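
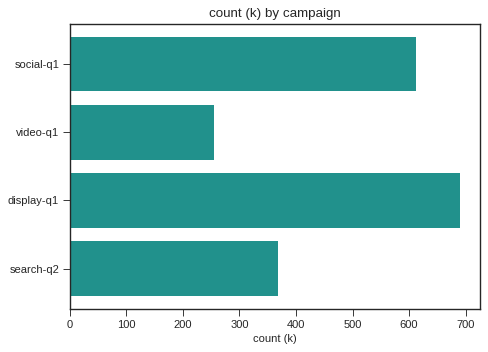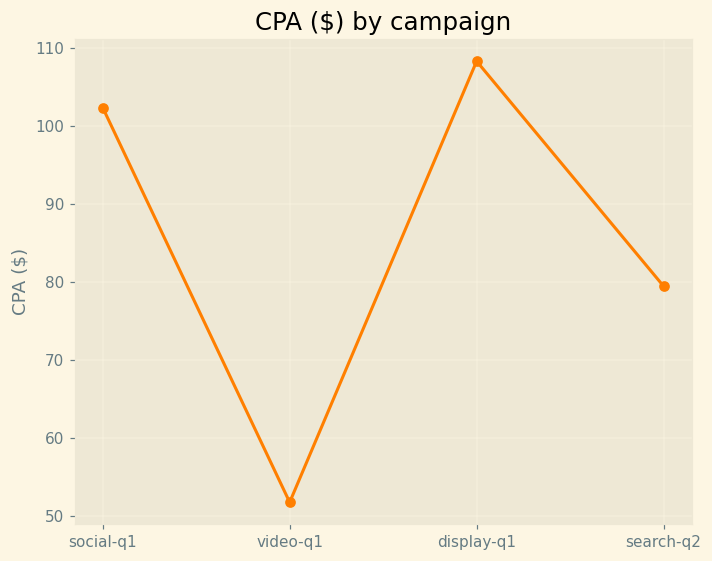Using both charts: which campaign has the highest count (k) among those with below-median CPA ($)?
search-q2

Chart 2 median CPA ($) ≈ 90; below-median campaigns: video-q1, search-q2. Among those, search-q2 has the highest count (k) (≈ 400).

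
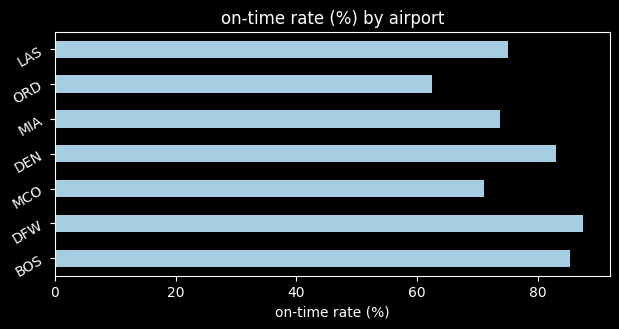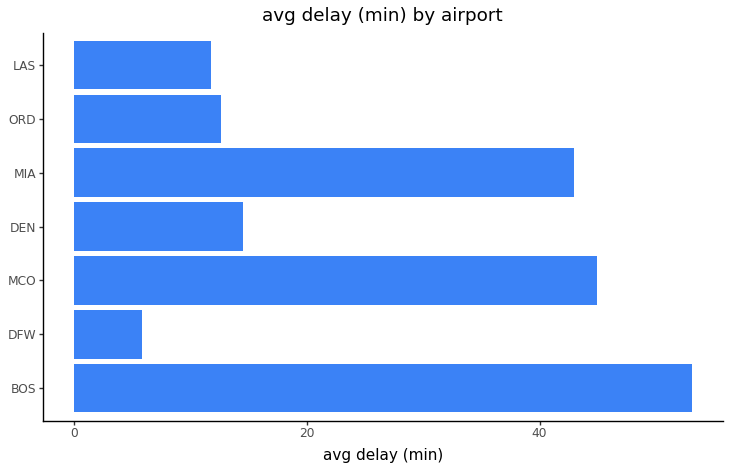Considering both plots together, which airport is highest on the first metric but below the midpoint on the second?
DFW

Chart 2 median avg delay (min) ≈ 15; below-median airports: DFW, ORD, LAS. Among those, DFW has the highest on-time rate (%) (≈ 90).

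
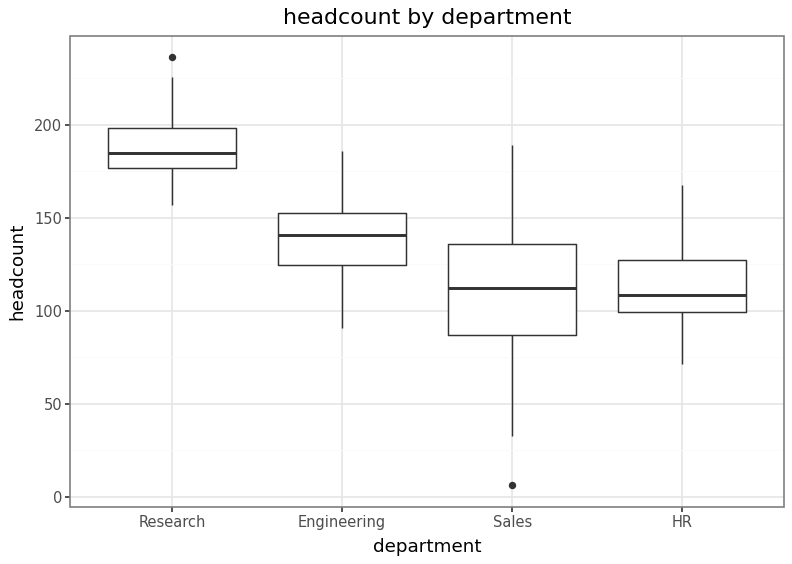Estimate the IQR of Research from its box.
≈ 20

Q3 ≈ 200, Q1 ≈ 180; IQR ≈ 20.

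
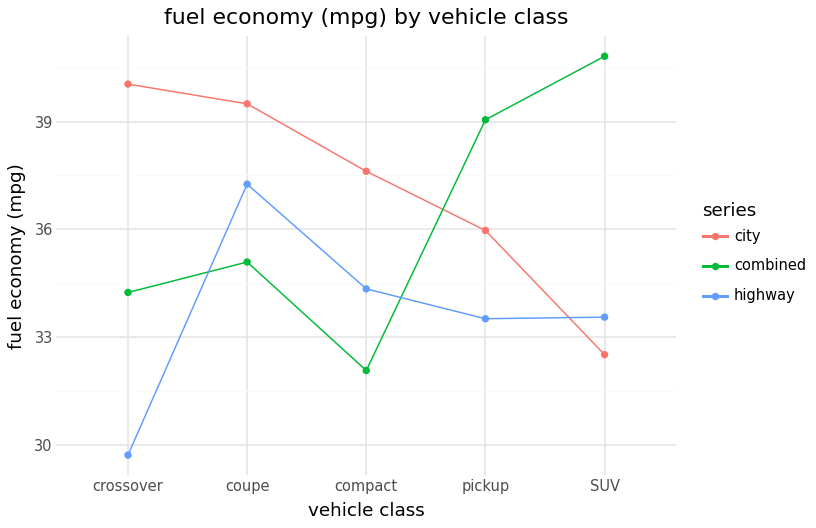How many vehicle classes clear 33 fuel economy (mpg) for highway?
Above 33: coupe, compact, pickup, SUV.

4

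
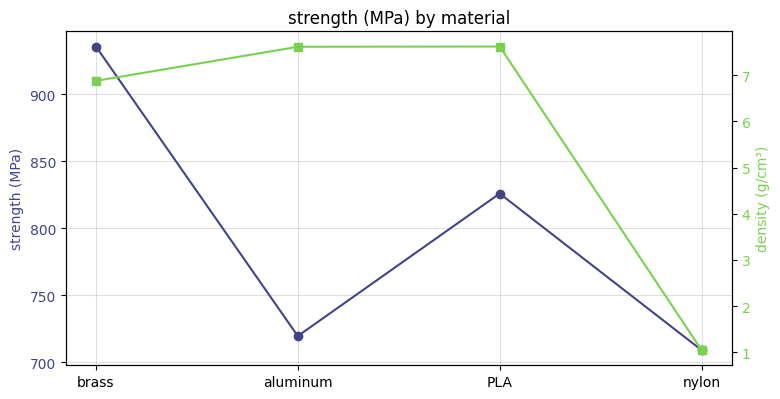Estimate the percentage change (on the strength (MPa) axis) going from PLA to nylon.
PLA ≈ 820, nylon ≈ 700; (700 − 820) / 820 ≈ -14.6%.

≈ -14.6%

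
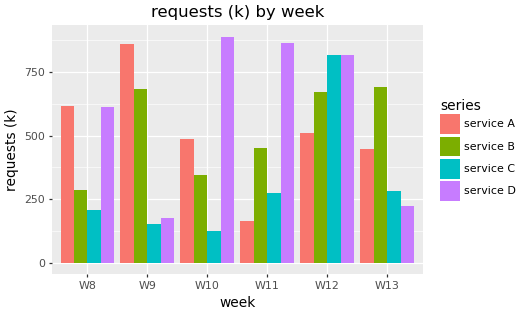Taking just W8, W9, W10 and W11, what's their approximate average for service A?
(600 + 900 + 500 + 200) / 4 ≈ 550.

≈ 550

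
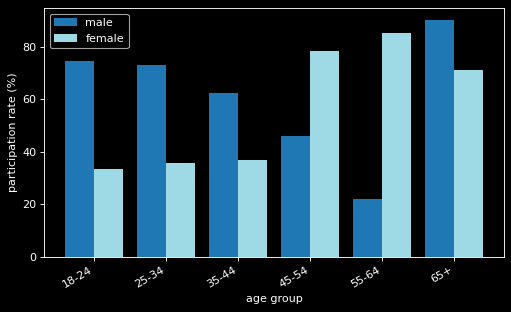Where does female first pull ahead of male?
45-54

35-44: female ≈ 40 vs male ≈ 60 (not yet); 45-54: female ≈ 80 vs male ≈ 50 (first crossover).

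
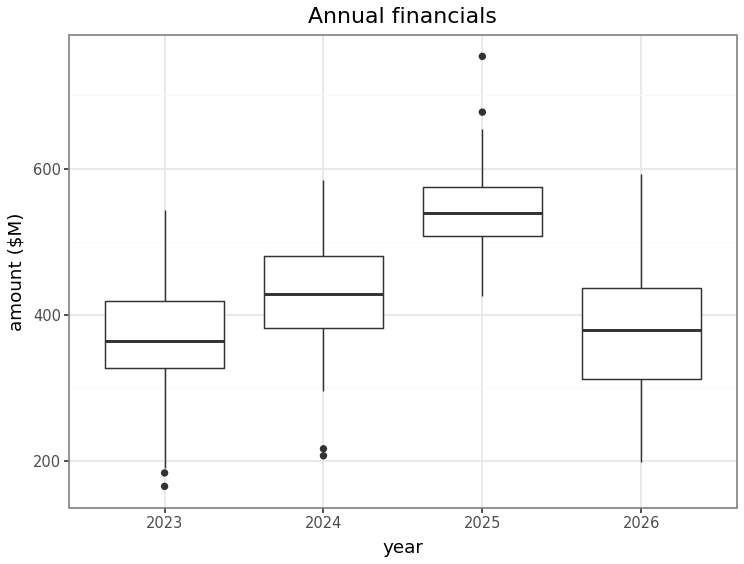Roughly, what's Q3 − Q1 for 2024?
≈ 100

Q3 ≈ 480, Q1 ≈ 380; IQR ≈ 100.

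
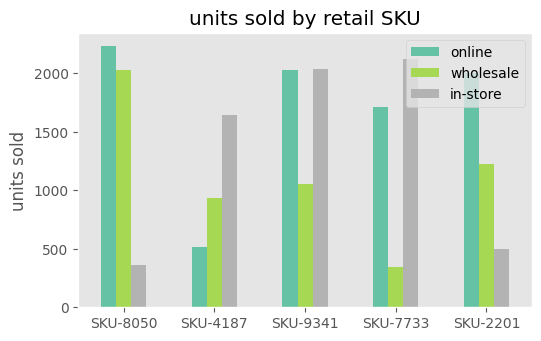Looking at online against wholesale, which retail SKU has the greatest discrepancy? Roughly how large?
SKU-7733: online ≈ 1800, wholesale ≈ 400 → gap ≈ 1400. Next-largest (SKU-9341) is only ≈ 1000.

SKU-7733, ≈ 1400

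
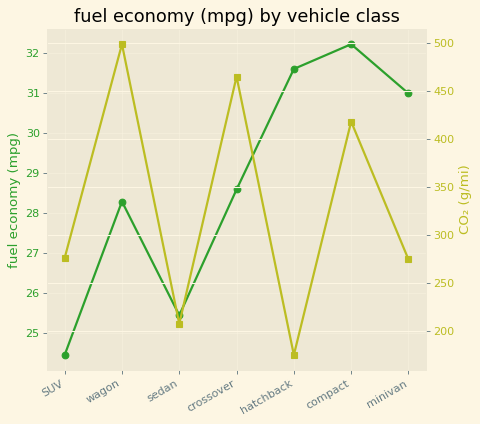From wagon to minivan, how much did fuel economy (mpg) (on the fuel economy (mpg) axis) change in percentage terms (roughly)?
≈ +10.7%

wagon ≈ 28, minivan ≈ 31; (31 − 28) / 28 ≈ +10.7%.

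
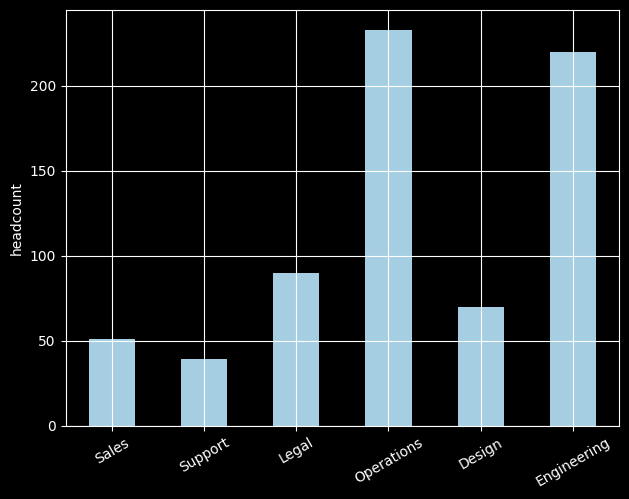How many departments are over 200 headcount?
2

Above 200: Operations, Engineering.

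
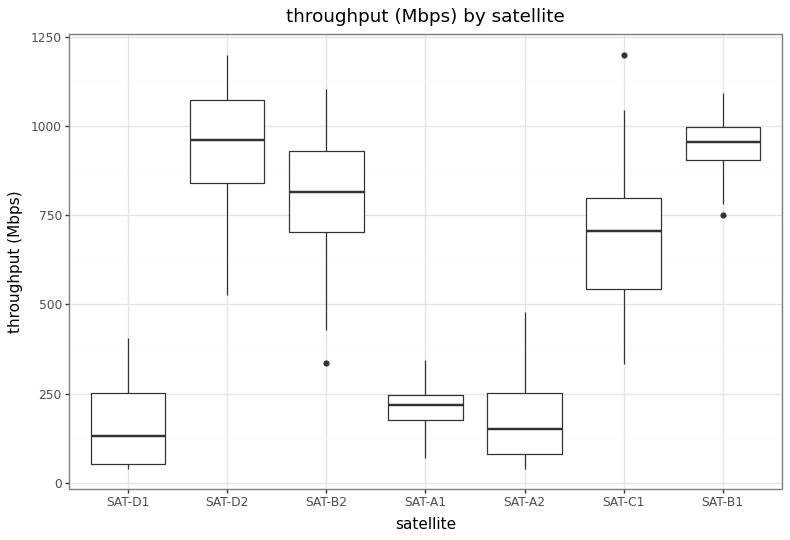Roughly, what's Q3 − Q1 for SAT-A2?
≈ 200

Q3 ≈ 300, Q1 ≈ 100; IQR ≈ 200.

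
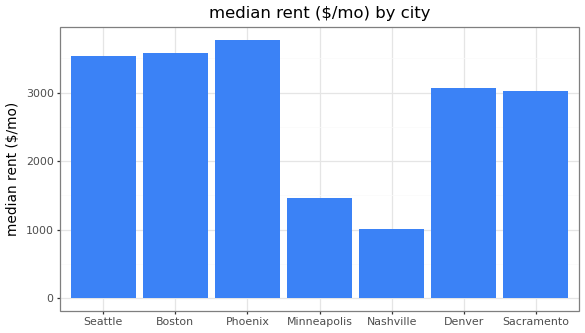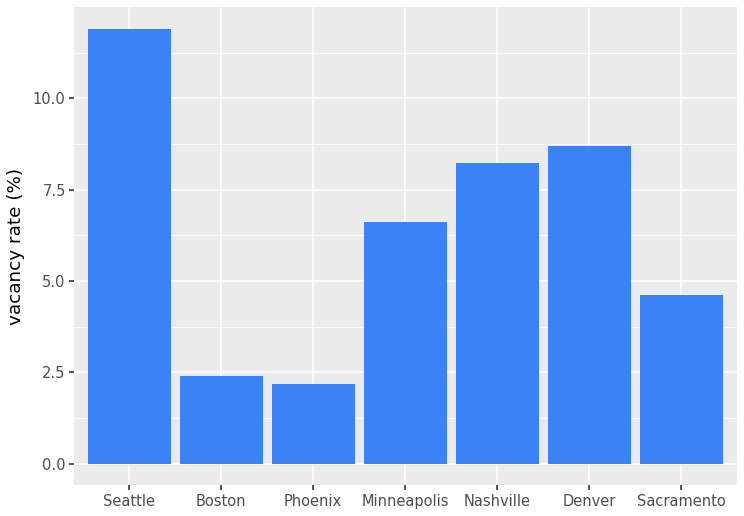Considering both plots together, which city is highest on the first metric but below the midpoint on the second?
Phoenix

Chart 2 median vacancy rate (%) ≈ 6; below-median cities: Boston, Phoenix, Sacramento. Among those, Phoenix has the highest median rent ($/mo) (≈ 4000).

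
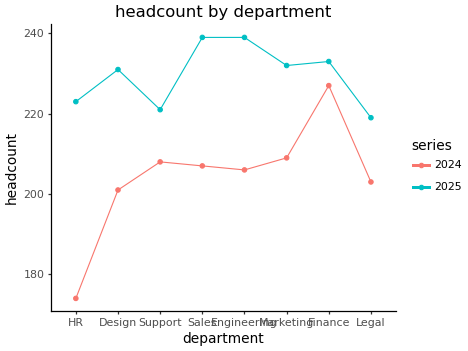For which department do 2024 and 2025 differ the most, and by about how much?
HR: 2024 ≈ 170, 2025 ≈ 220 → gap ≈ 50. Next-largest (Engineering) is only ≈ 30.

HR, ≈ 50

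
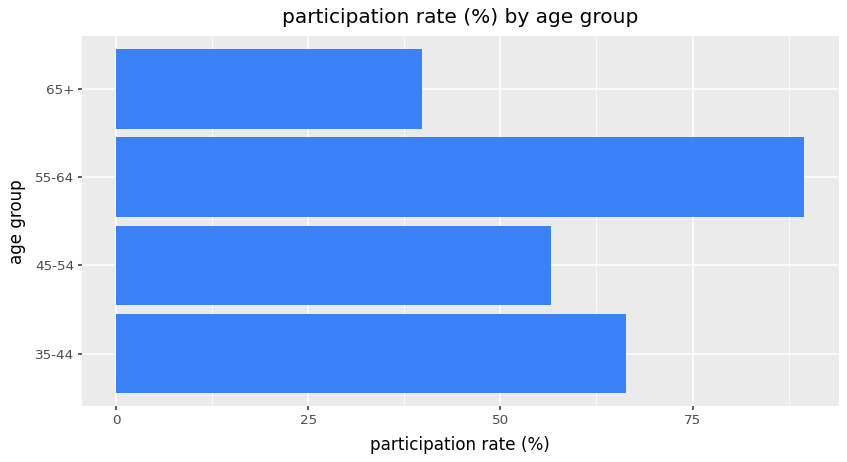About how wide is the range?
≈ 50

Max 55-64 ≈ 90, min 65+ ≈ 40; range ≈ 50.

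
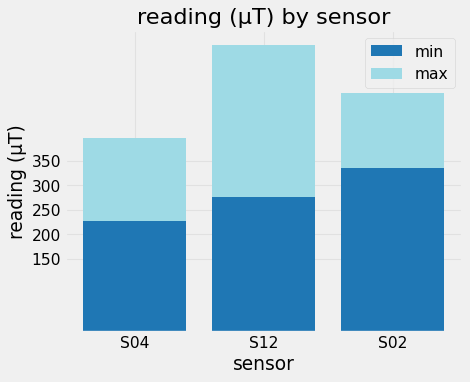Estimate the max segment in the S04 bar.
≈ 150

max top ≈ 400, bottom ≈ 250; segment ≈ 150.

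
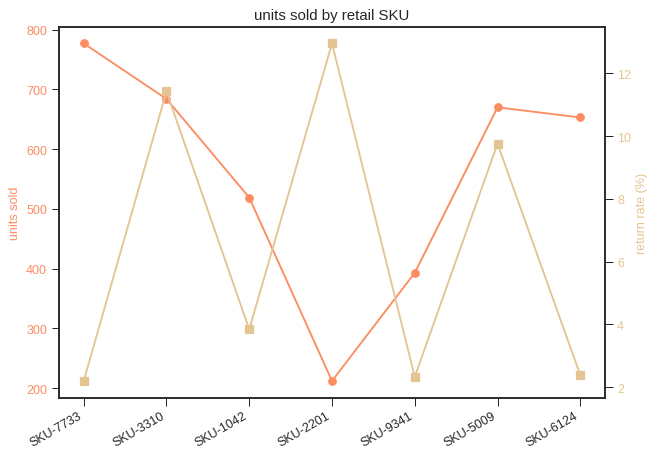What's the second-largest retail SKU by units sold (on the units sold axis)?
Top 3 (on the units sold axis): SKU-7733 ≈ 800, SKU-3310 ≈ 700, SKU-5009 ≈ 650.

SKU-3310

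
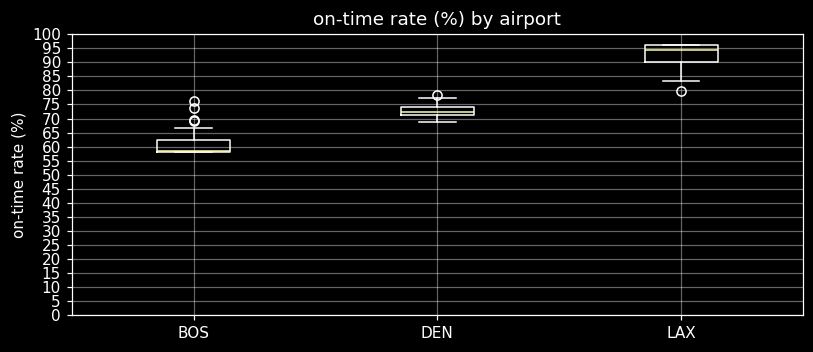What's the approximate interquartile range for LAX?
≈ 5

Q3 ≈ 95, Q1 ≈ 90; IQR ≈ 5.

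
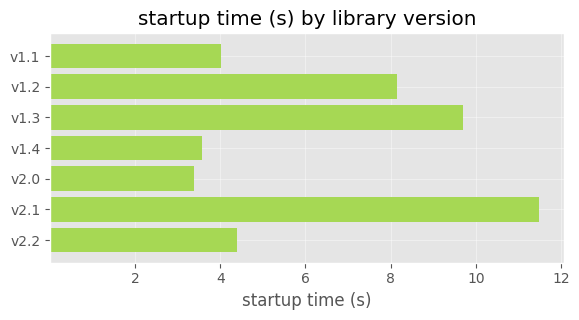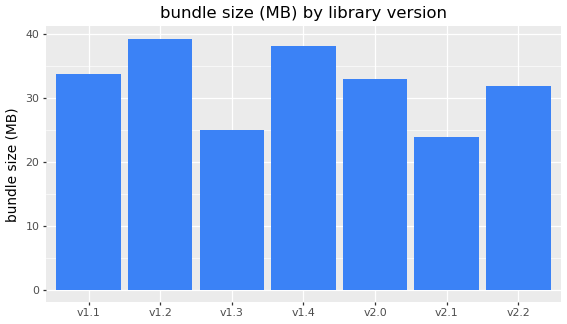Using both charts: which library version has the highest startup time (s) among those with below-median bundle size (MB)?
v2.1

Chart 2 median bundle size (MB) ≈ 35; below-median library versions: v1.3, v2.1, v2.2. Among those, v2.1 has the highest startup time (s) (≈ 12).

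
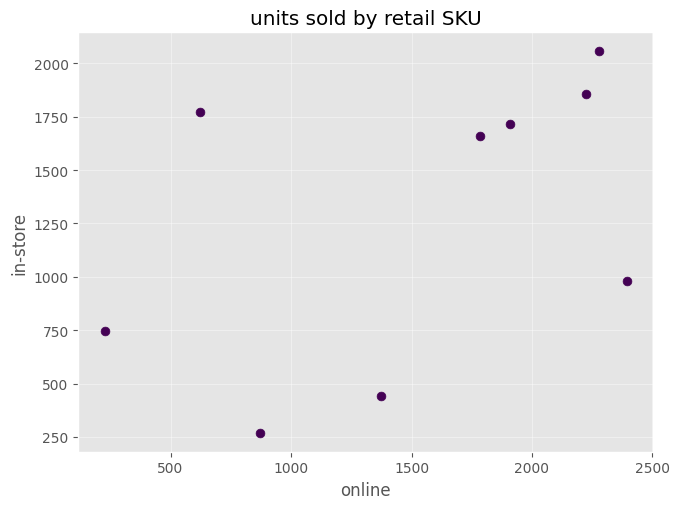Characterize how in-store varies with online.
Points are positively correlated; moderate (|r| ≈ 0.5).

positive, moderate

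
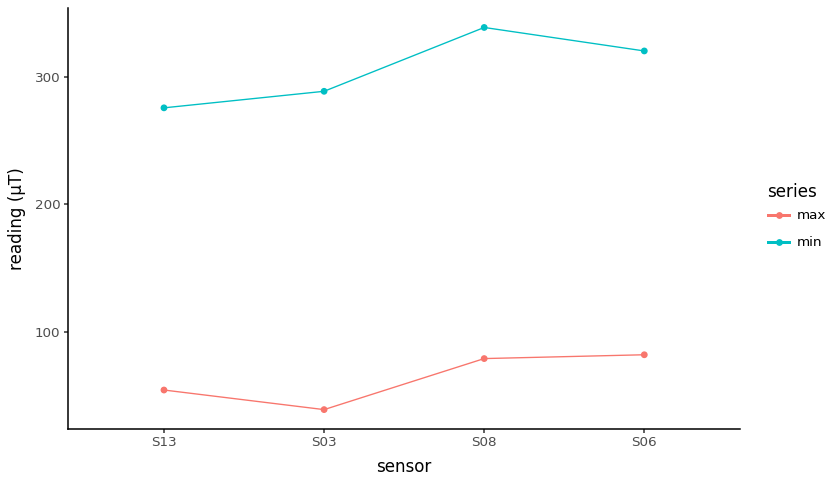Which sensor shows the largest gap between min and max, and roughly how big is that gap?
S08, ≈ 275 µT

S08: min ≈ 350, max ≈ 75 → gap ≈ 275. Next-largest (S03) is only ≈ 250.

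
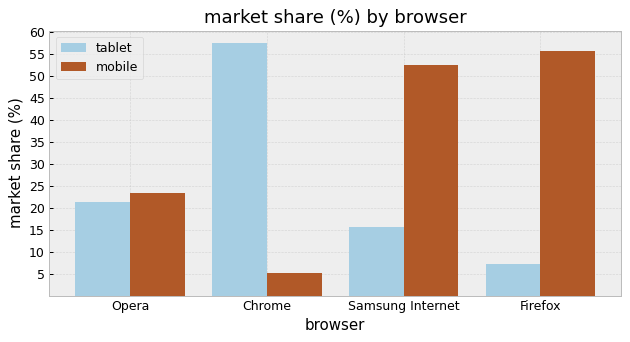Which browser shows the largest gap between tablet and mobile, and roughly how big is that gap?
Chrome, ≈ 55 %

Chrome: tablet ≈ 60, mobile ≈ 5 → gap ≈ 55. Next-largest (Firefox) is only ≈ 50.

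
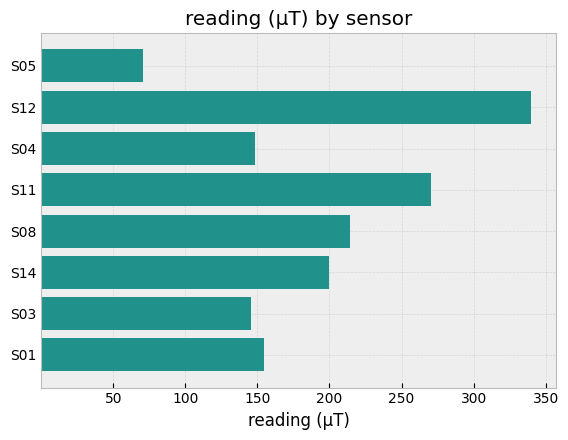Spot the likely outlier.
S12 ≈ 350; the rest sit between ≈ 50 and ≈ 250.

S12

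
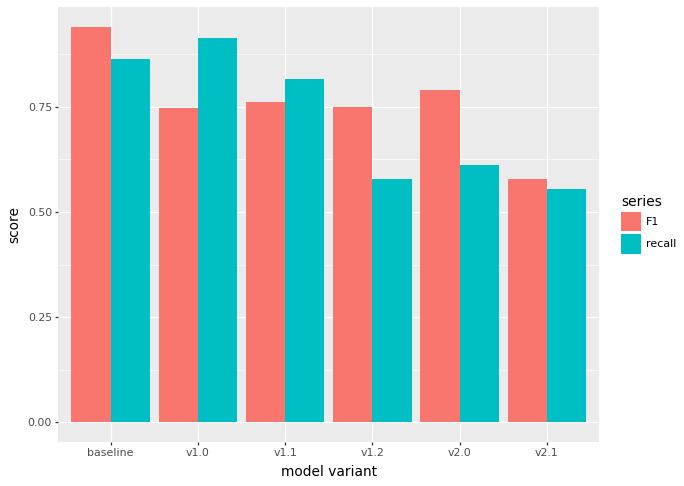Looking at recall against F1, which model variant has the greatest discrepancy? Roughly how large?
v2.0: recall ≈ 0.6, F1 ≈ 0.8 → gap ≈ 0.2. Next-largest (v1.2) is only ≈ 0.1.

v2.0, ≈ 0.2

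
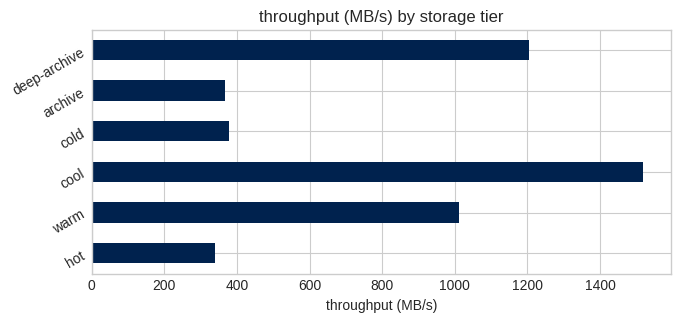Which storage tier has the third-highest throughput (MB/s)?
Top 4: cool ≈ 1600, deep-archive ≈ 1200, warm ≈ 1000, cold ≈ 400.

warm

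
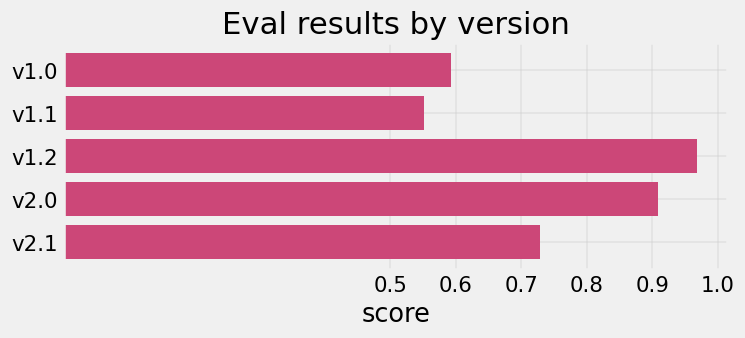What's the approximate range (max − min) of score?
Max v1.2 ≈ 1.0, min v1.1 ≈ 0.6; range ≈ 0.4.

≈ 0.4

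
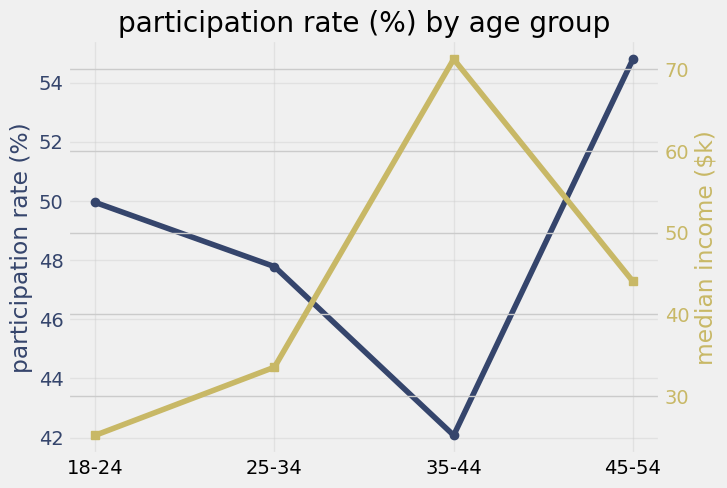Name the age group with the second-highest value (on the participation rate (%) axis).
18-24

Top 3 (on the participation rate (%) axis): 45-54 ≈ 54, 18-24 ≈ 50, 25-34 ≈ 48.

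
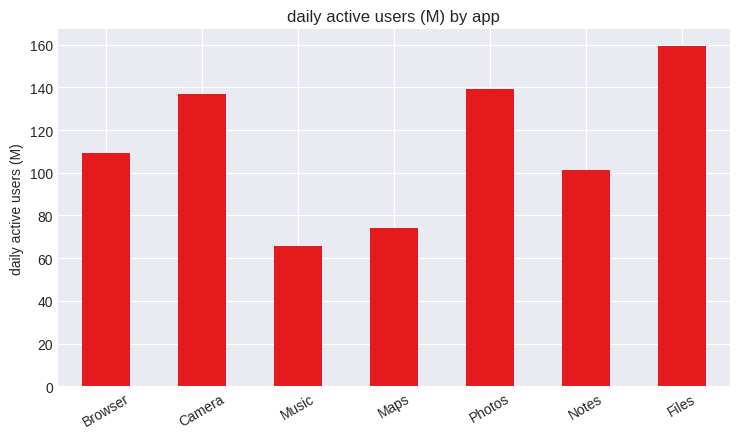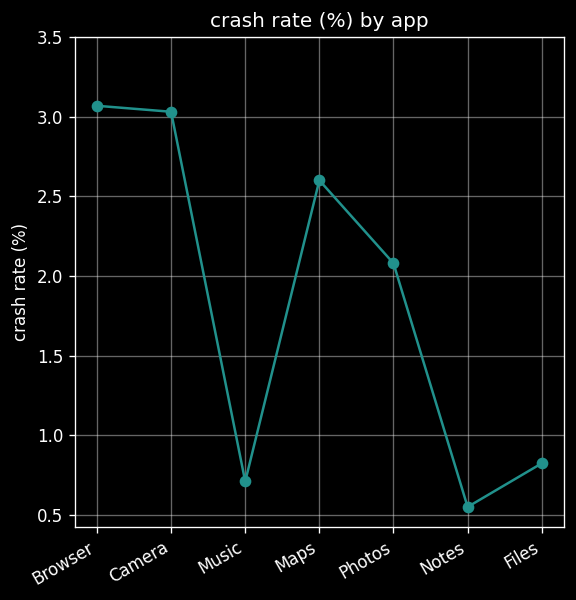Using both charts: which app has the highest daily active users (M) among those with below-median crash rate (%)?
Chart 2 median crash rate (%) ≈ 2; below-median apps: Music, Notes, Files. Among those, Files has the highest daily active users (M) (≈ 160).

Files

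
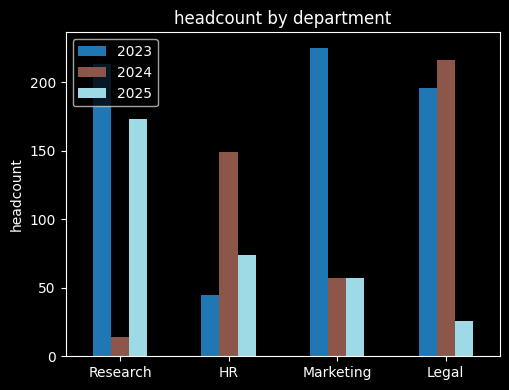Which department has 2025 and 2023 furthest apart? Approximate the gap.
Legal: 2025 ≈ 20, 2023 ≈ 200 → gap ≈ 180. Next-largest (Marketing) is only ≈ 160.

Legal, ≈ 180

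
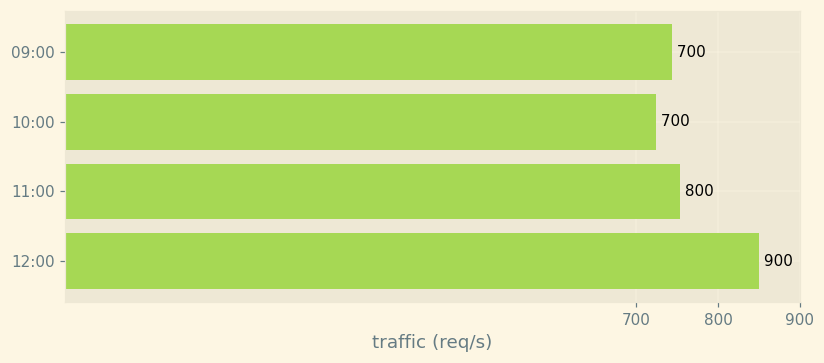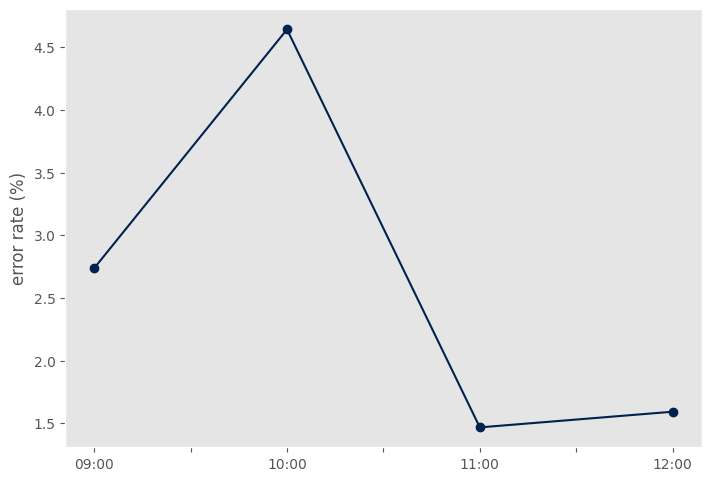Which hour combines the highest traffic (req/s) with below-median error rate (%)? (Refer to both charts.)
12:00

Chart 2 median error rate (%) ≈ 2; below-median hours: 11:00, 12:00. Among those, 12:00 has the highest traffic (req/s) (≈ 900).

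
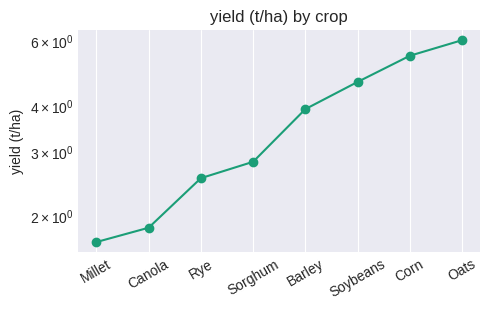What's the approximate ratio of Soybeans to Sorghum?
≈ 1.5×

Soybeans ≈ 4.5, Sorghum ≈ 3.0; 4.5/3.0 ≈ 1.5.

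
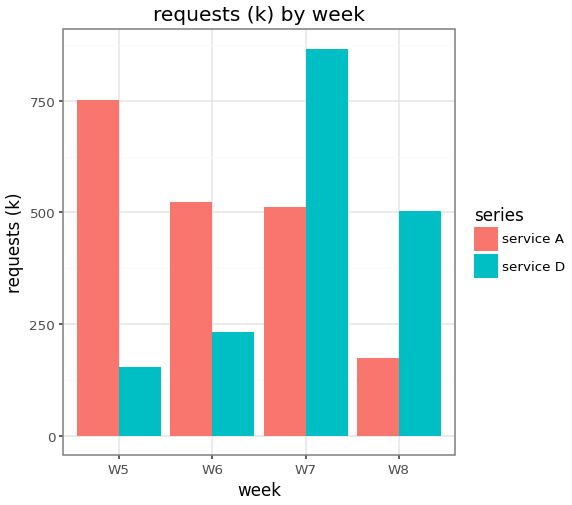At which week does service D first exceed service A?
W7

W6: service D ≈ 200 vs service A ≈ 500 (not yet); W7: service D ≈ 900 vs service A ≈ 500 (first crossover).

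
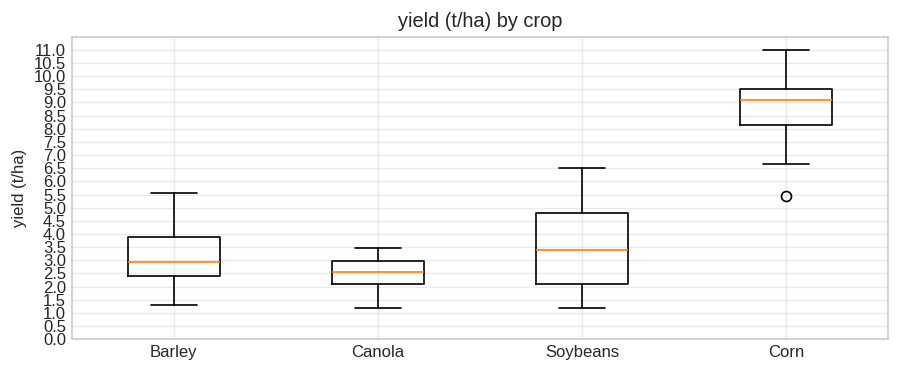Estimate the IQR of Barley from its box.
Q3 ≈ 4.0, Q1 ≈ 2.5; IQR ≈ 1.5.

≈ 1.5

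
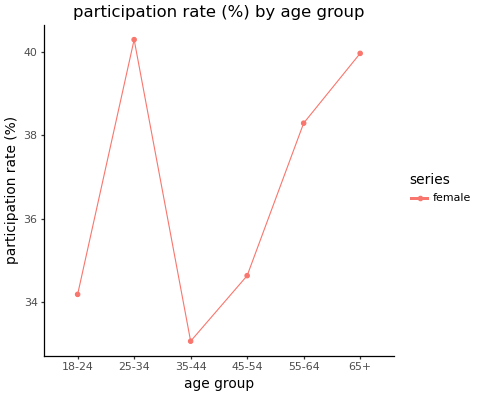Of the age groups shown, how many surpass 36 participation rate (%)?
Above 36: 25-34, 55-64, 65+.

3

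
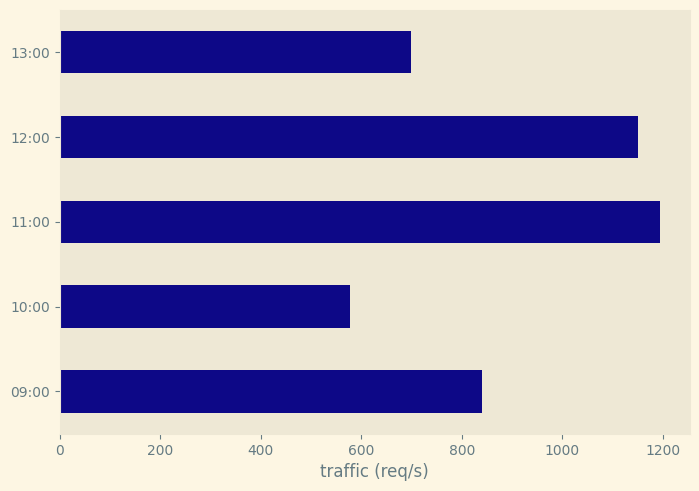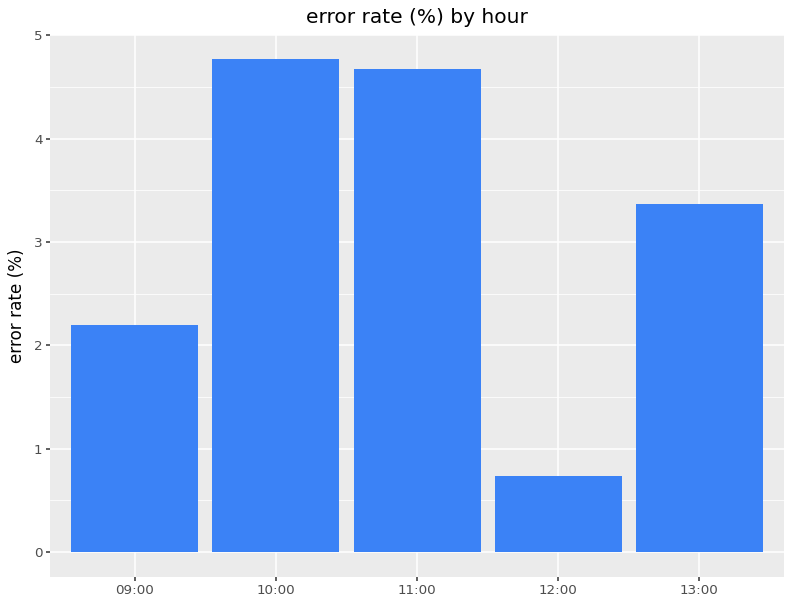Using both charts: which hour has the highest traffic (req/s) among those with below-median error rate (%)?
Chart 2 median error rate (%) ≈ 3.5; below-median hours: 09:00, 12:00. Among those, 12:00 has the highest traffic (req/s) (≈ 1200).

12:00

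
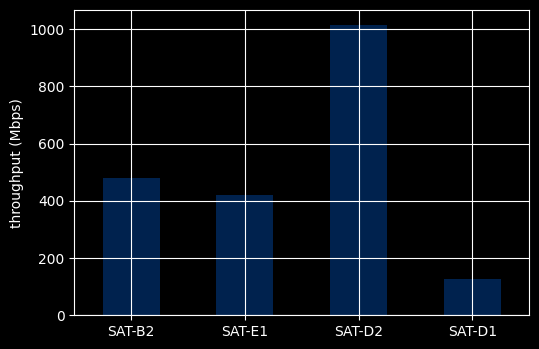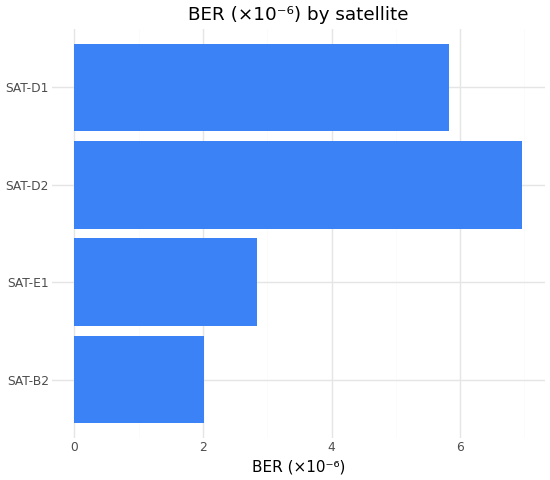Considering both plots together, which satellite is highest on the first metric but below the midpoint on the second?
SAT-B2

Chart 2 median BER (×10⁻⁶) ≈ 4; below-median satellites: SAT-B2, SAT-E1. Among those, SAT-B2 has the highest throughput (Mbps) (≈ 500).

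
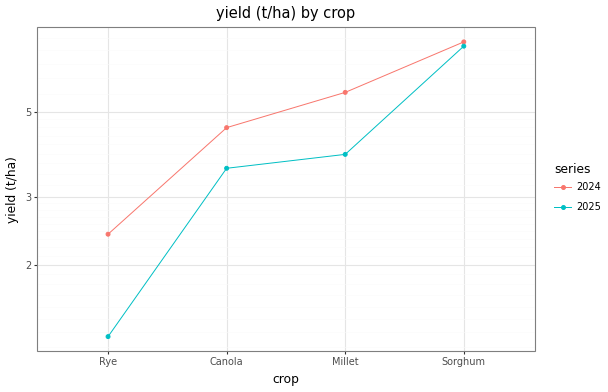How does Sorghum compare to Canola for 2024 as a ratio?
Sorghum ≈ 8, Canola ≈ 5; 8/5 ≈ 1.6.

≈ 1.6×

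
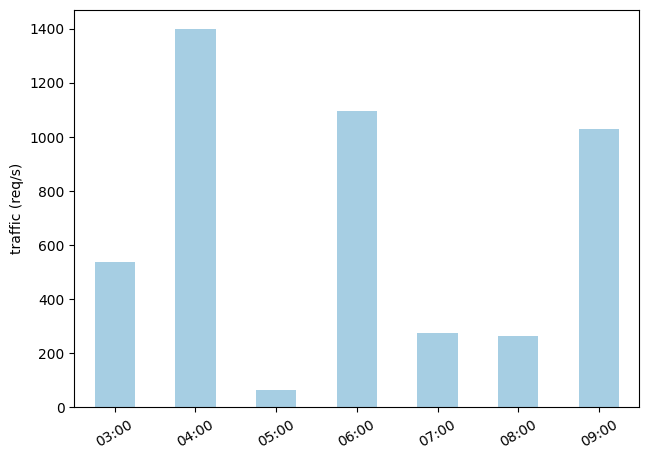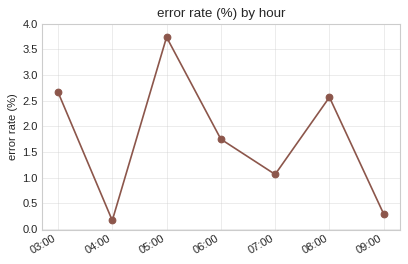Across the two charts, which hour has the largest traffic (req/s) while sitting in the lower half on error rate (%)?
Chart 2 median error rate (%) ≈ 2; below-median hours: 04:00, 07:00, 09:00. Among those, 04:00 has the highest traffic (req/s) (≈ 1400).

04:00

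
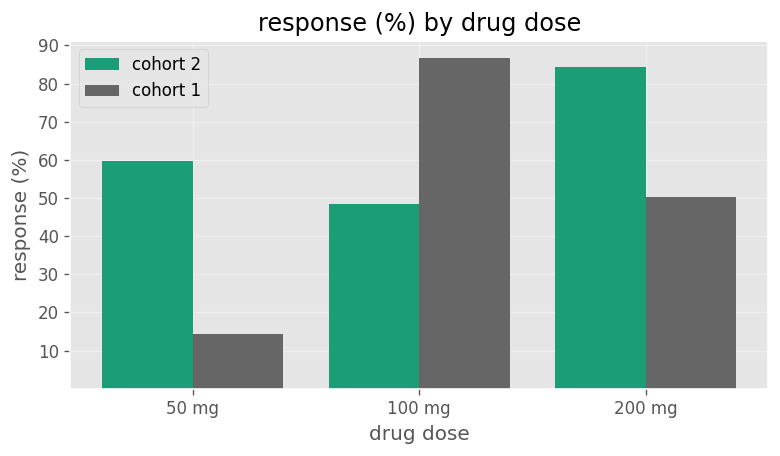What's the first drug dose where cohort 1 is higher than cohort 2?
100 mg

50 mg: cohort 1 ≈ 10 vs cohort 2 ≈ 60 (not yet); 100 mg: cohort 1 ≈ 90 vs cohort 2 ≈ 50 (first crossover).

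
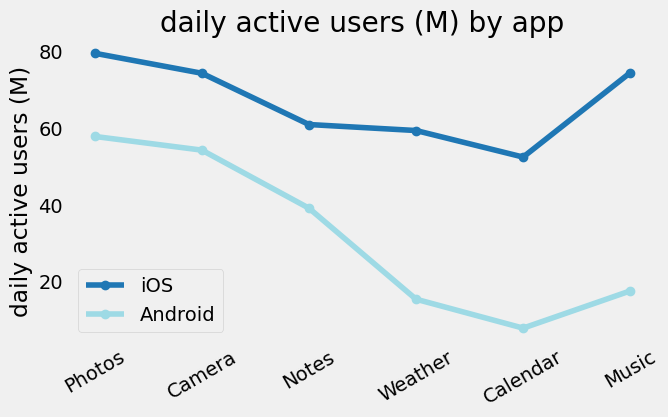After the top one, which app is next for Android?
Camera

Top 3 for Android: Photos ≈ 60, Camera ≈ 50, Notes ≈ 40.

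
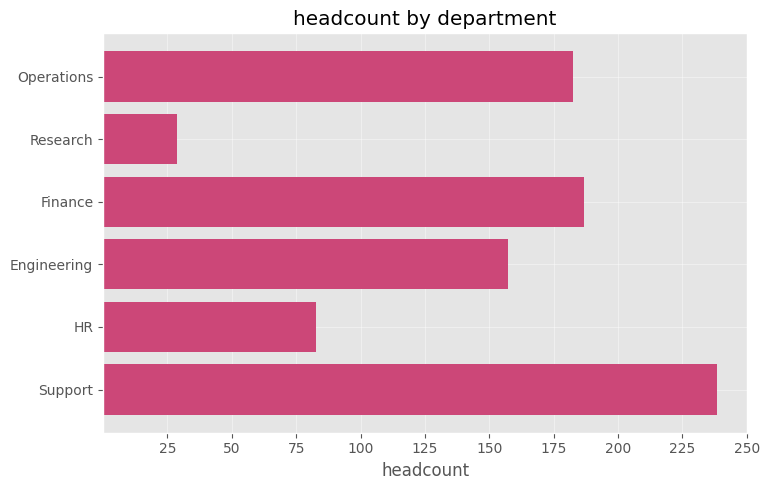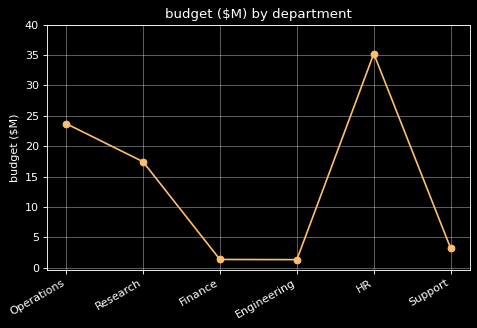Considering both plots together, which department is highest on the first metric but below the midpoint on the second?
Support

Chart 2 median budget ($M) ≈ 10; below-median departments: Finance, Engineering, Support. Among those, Support has the highest headcount (≈ 250).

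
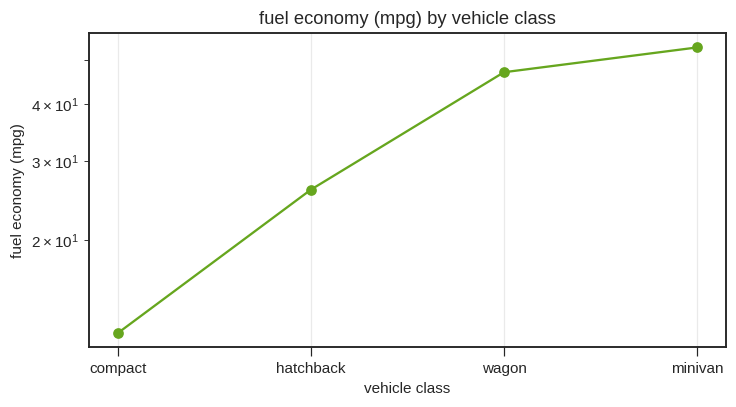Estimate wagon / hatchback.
wagon ≈ 45, hatchback ≈ 25; 45/25 ≈ 1.8.

≈ 1.8×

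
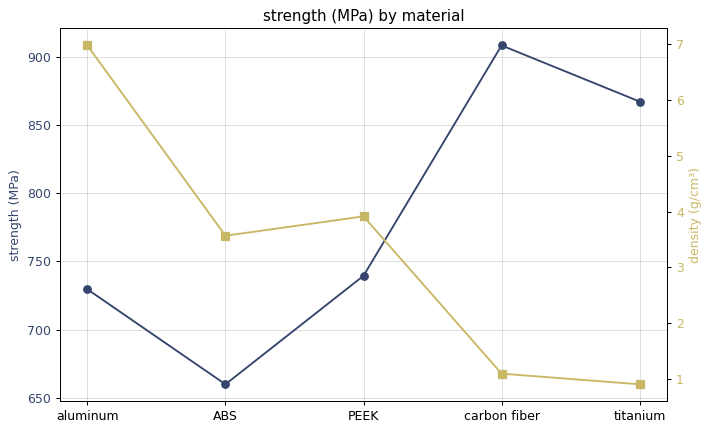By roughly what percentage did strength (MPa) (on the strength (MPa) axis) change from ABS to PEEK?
≈ +15.4%

ABS ≈ 650, PEEK ≈ 750; (750 − 650) / 650 ≈ +15.4%.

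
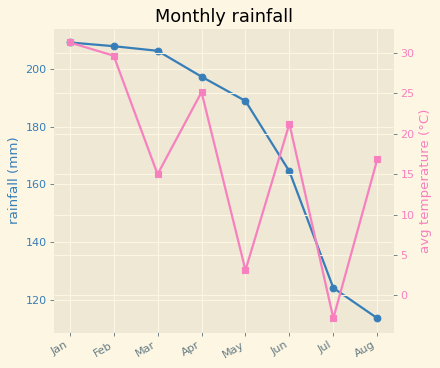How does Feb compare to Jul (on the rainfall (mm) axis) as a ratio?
≈ 1.75×

Feb ≈ 210, Jul ≈ 120; 210/120 ≈ 1.75.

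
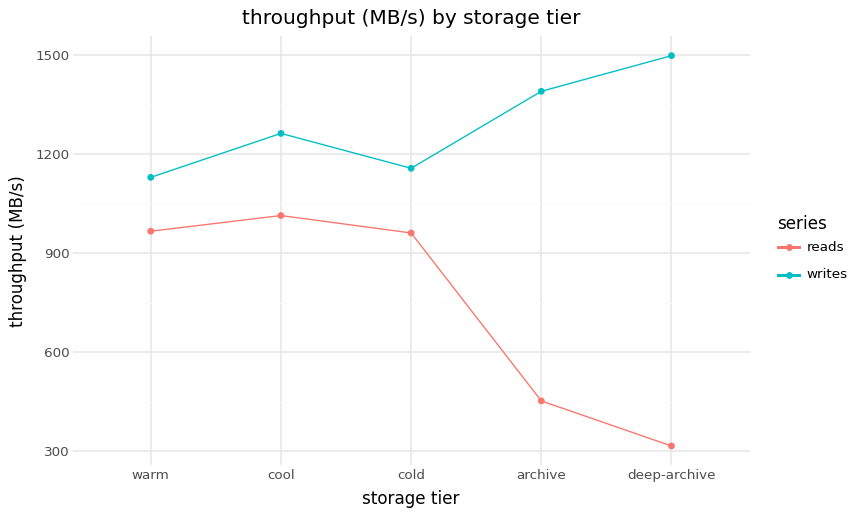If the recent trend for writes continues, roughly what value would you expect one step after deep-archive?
≈ 1650

Last three: 1200, 1400, 1500 → slope ≈ 150/step → next ≈ 1650.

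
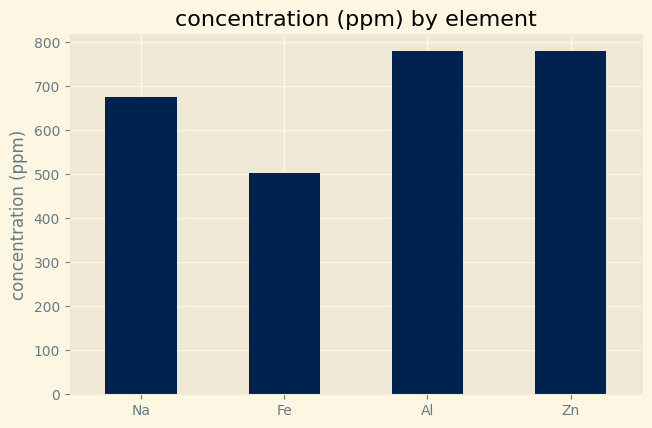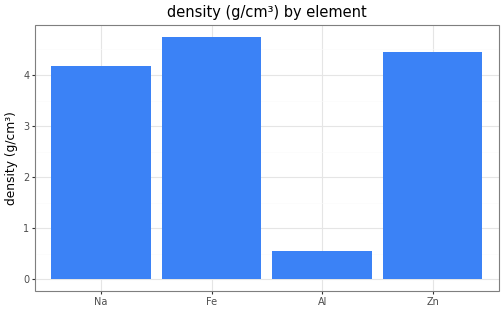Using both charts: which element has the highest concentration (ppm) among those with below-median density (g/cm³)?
Chart 2 median density (g/cm³) ≈ 4.5; below-median elements: Na, Al. Among those, Al has the highest concentration (ppm) (≈ 800).

Al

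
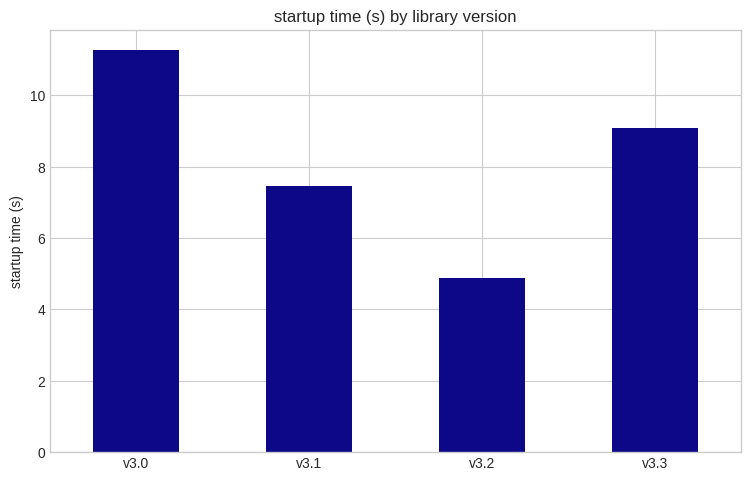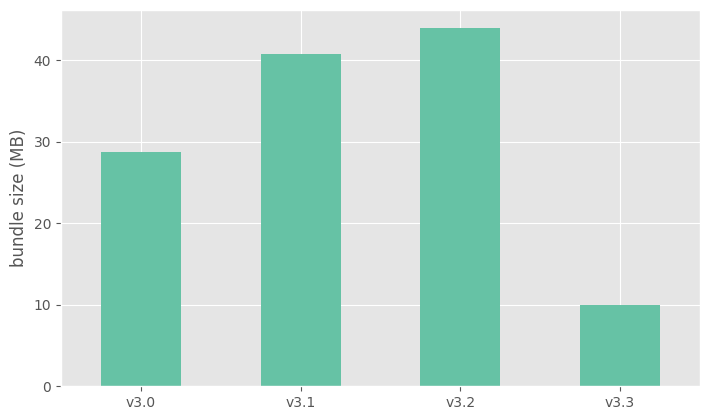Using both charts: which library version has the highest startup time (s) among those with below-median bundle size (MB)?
Chart 2 median bundle size (MB) ≈ 35; below-median library versions: v3.0, v3.3. Among those, v3.0 has the highest startup time (s) (≈ 12).

v3.0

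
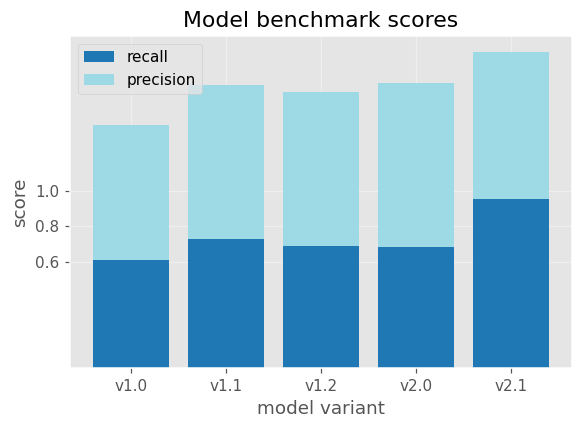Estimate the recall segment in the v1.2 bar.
≈ 0.6

recall top ≈ 0.6, bottom ≈ 0.0; segment ≈ 0.6.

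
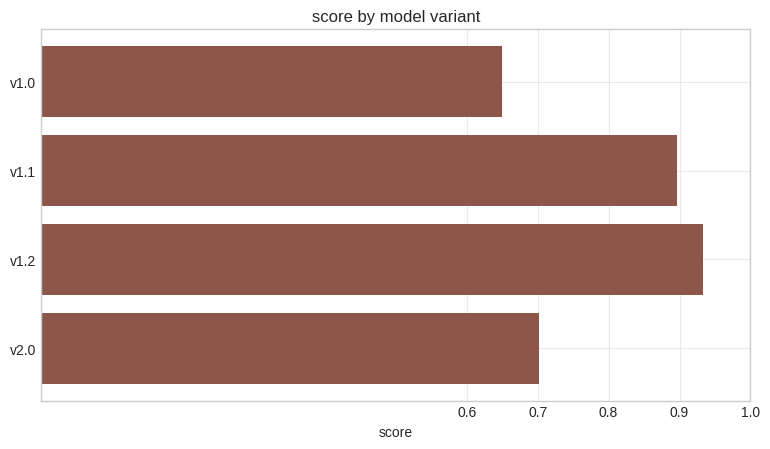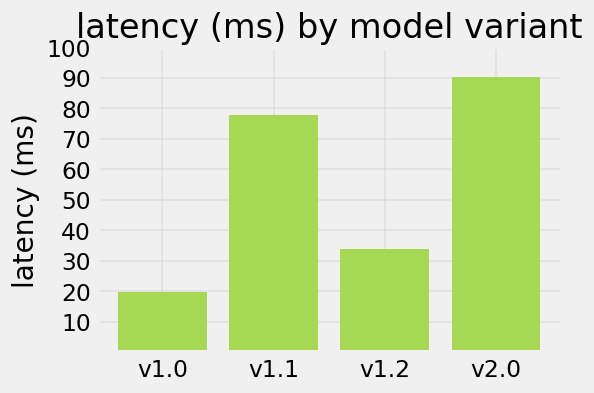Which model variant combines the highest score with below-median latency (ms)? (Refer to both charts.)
v1.2

Chart 2 median latency (ms) ≈ 60; below-median model variants: v1.0, v1.2. Among those, v1.2 has the highest score (≈ 0.9).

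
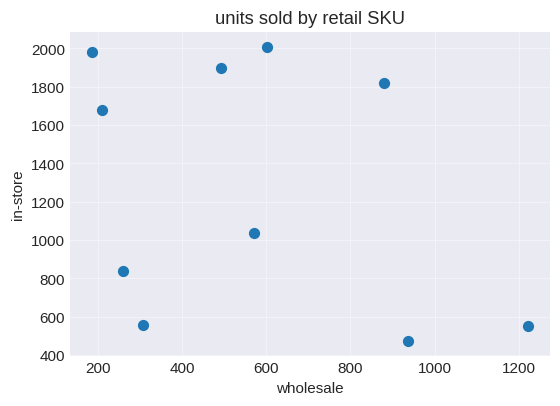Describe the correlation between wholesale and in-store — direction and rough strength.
negative, weak

Points are negatively correlated; weak (|r| ≈ 0.3).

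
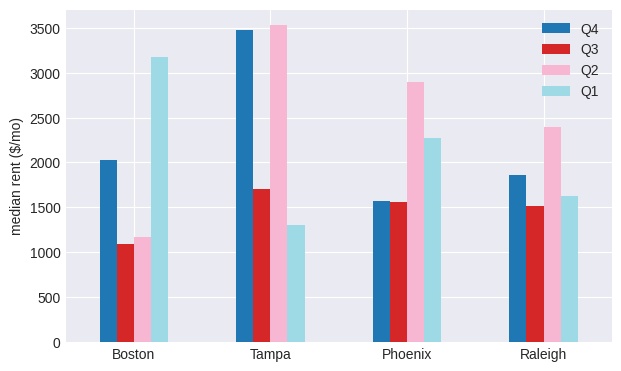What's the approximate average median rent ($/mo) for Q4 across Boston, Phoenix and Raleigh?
(2000 + 1500 + 2000) / 3 ≈ 1833.

≈ 1833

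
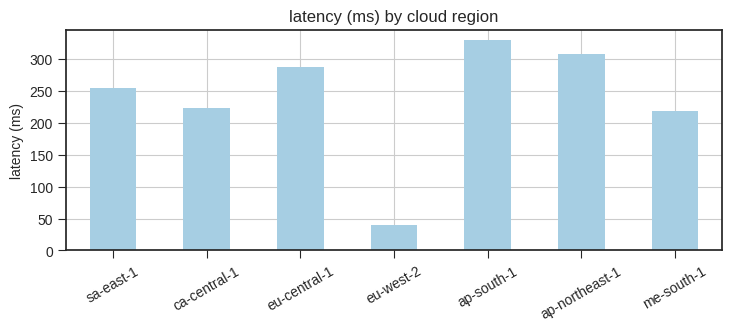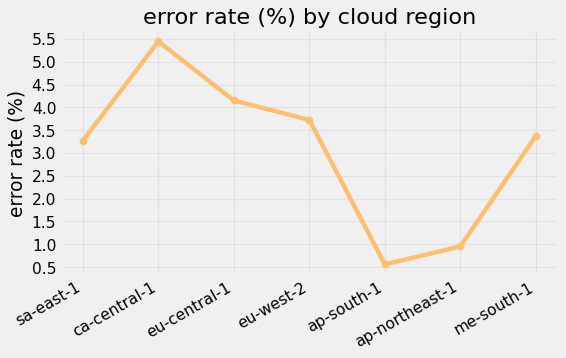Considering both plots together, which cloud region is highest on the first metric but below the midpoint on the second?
Chart 2 median error rate (%) ≈ 3.5; below-median cloud regions: sa-east-1, ap-south-1, ap-northeast-1. Among those, ap-south-1 has the highest latency (ms) (≈ 350).

ap-south-1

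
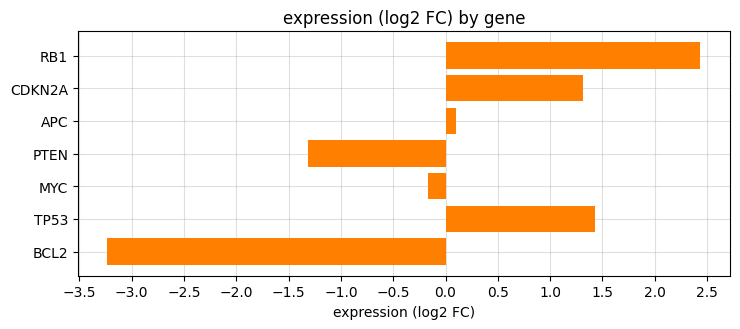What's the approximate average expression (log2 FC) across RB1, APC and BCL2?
≈ -0.17

(2.5 + 0.0 + -3.0) / 3 ≈ -0.17.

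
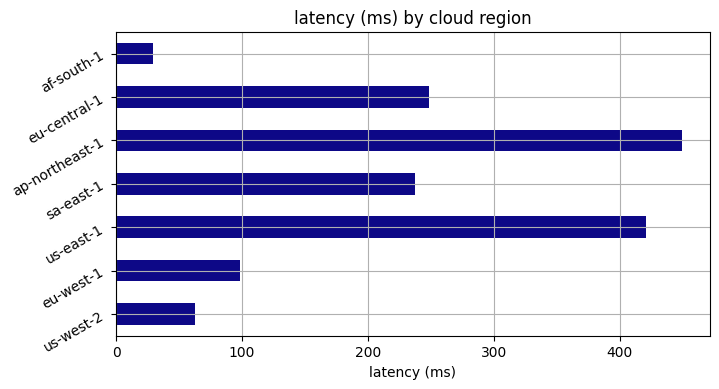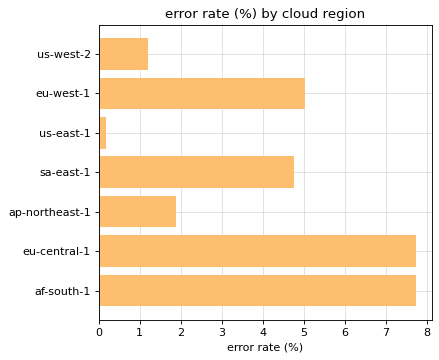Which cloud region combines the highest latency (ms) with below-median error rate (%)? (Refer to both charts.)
ap-northeast-1

Chart 2 median error rate (%) ≈ 5; below-median cloud regions: us-west-2, us-east-1, ap-northeast-1. Among those, ap-northeast-1 has the highest latency (ms) (≈ 450).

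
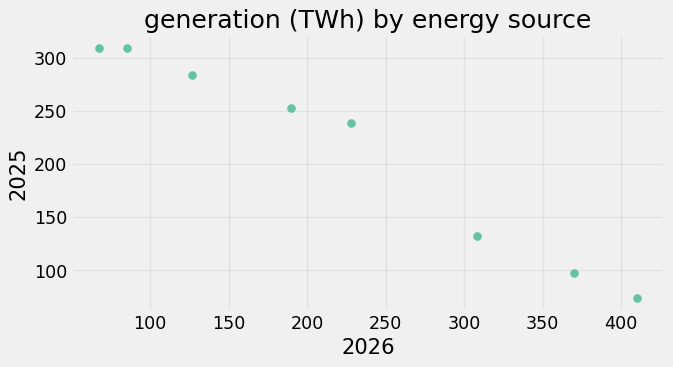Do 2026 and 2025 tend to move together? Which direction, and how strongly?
Points are negatively correlated; strong (|r| ≈ 1.0).

negative, strong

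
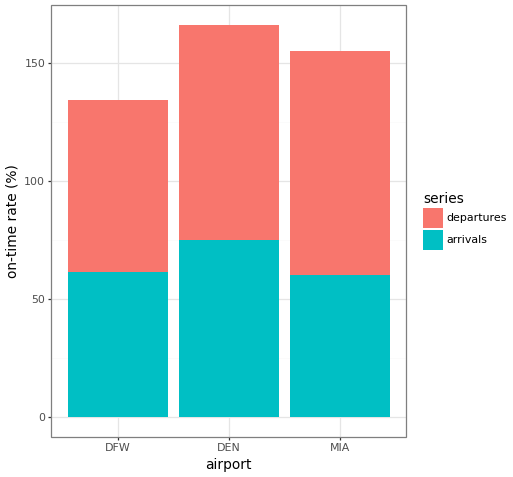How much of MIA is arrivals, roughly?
arrivals top ≈ 60, bottom ≈ 0; segment ≈ 60.

≈ 60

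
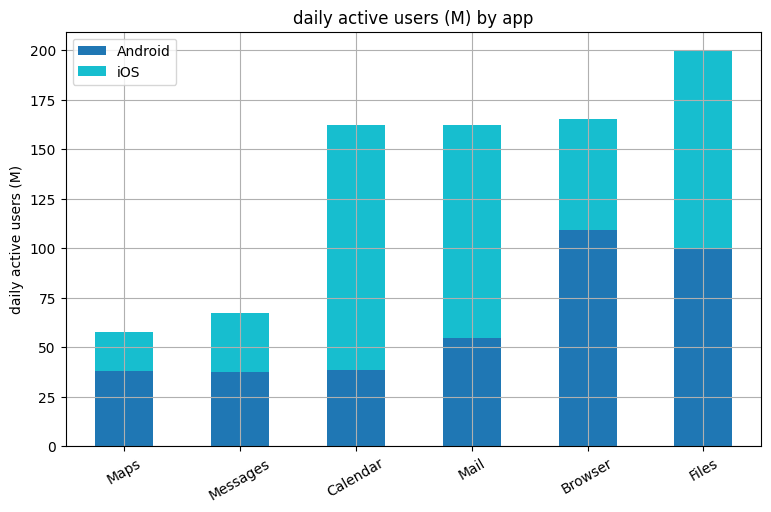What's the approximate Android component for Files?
≈ 100

Android top ≈ 100, bottom ≈ 0; segment ≈ 100.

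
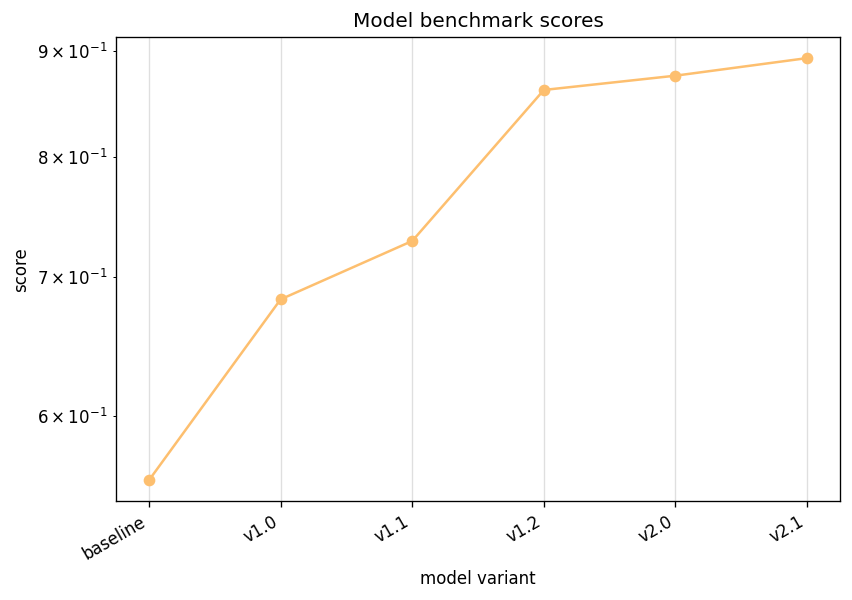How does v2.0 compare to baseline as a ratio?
≈ 1.64×

v2.0 ≈ 0.90, baseline ≈ 0.55; 0.90/0.55 ≈ 1.64.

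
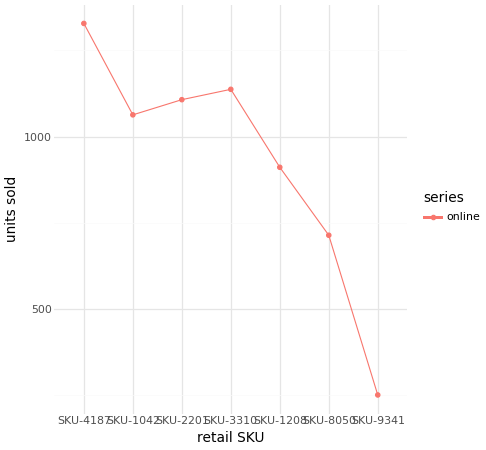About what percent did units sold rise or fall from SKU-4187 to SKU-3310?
≈ -15.4%

SKU-4187 ≈ 1300, SKU-3310 ≈ 1100; (1100 − 1300) / 1300 ≈ -15.4%.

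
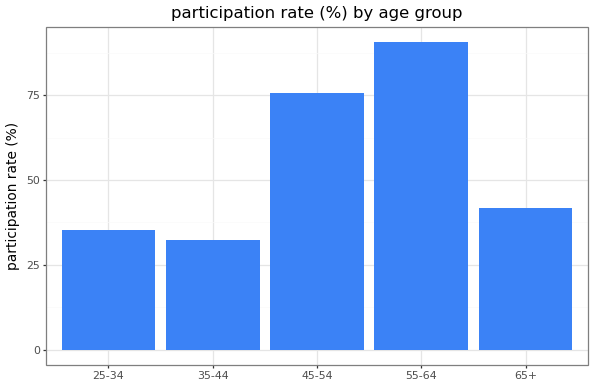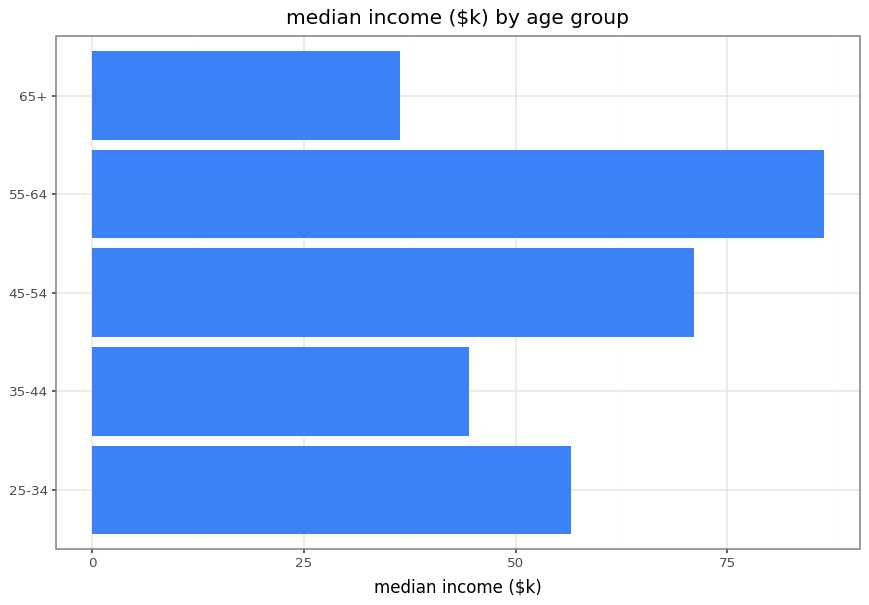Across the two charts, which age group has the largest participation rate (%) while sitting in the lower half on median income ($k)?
Chart 2 median median income ($k) ≈ 60; below-median age groups: 35-44, 65+. Among those, 65+ has the highest participation rate (%) (≈ 40).

65+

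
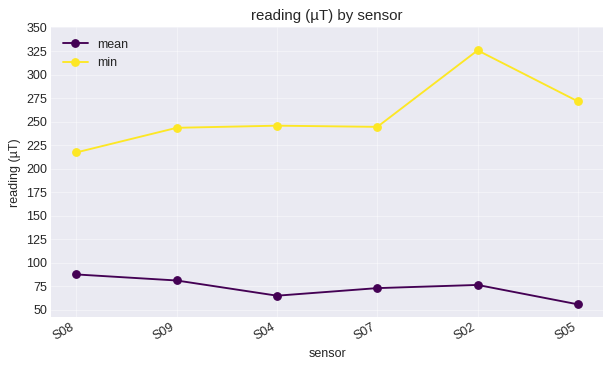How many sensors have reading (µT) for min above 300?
1

Above 300: S02.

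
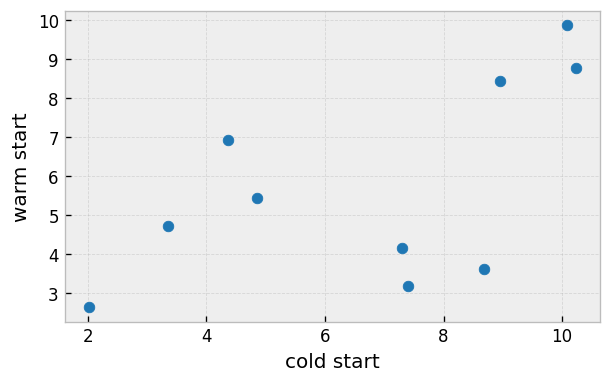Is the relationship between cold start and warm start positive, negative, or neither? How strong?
Points are positively correlated; moderate (|r| ≈ 0.6).

positive, moderate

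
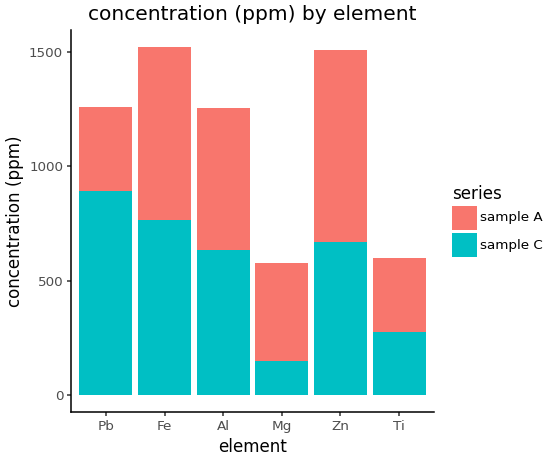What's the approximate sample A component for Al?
sample A top ≈ 1200, bottom ≈ 600; segment ≈ 600.

≈ 600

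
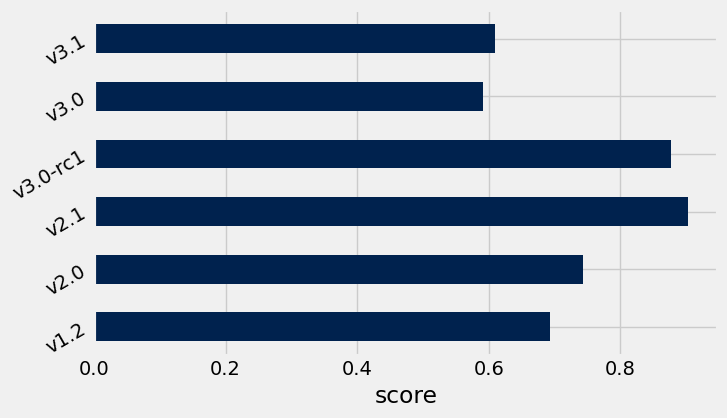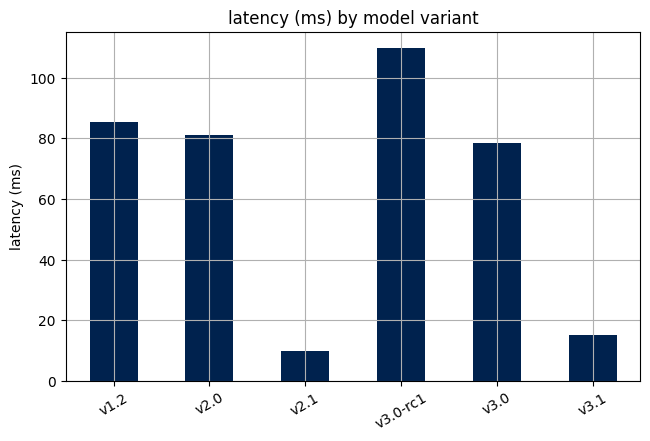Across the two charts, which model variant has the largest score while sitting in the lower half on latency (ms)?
v2.1

Chart 2 median latency (ms) ≈ 80; below-median model variants: v2.1, v3.0, v3.1. Among those, v2.1 has the highest score (≈ 0.9).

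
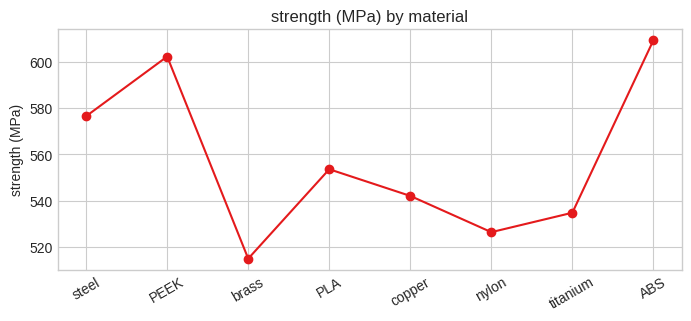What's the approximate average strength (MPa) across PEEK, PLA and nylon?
(600 + 550 + 530) / 3 ≈ 560.

≈ 560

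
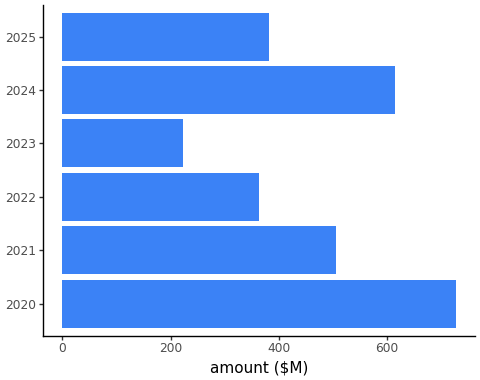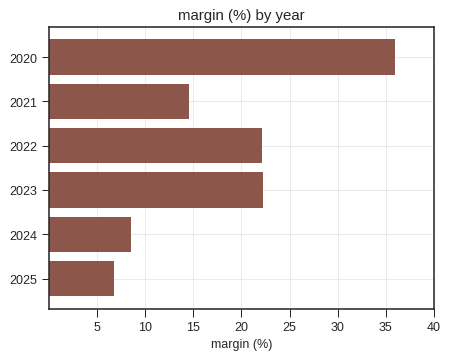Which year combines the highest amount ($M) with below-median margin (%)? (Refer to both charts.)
2024

Chart 2 median margin (%) ≈ 20; below-median years: 2021, 2024, 2025. Among those, 2024 has the highest amount ($M) (≈ 600).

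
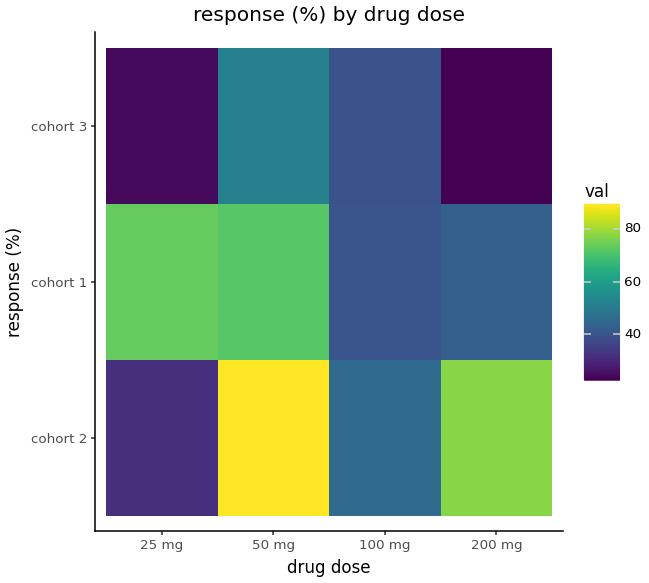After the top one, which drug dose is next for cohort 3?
Top 3 for cohort 3: 50 mg ≈ 50, 100 mg ≈ 40, 25 mg ≈ 20.

100 mg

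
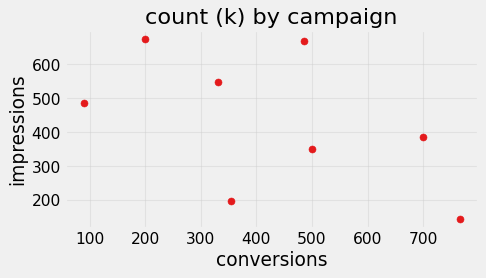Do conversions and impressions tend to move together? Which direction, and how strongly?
Points are negatively correlated; moderate (|r| ≈ 0.5).

negative, moderate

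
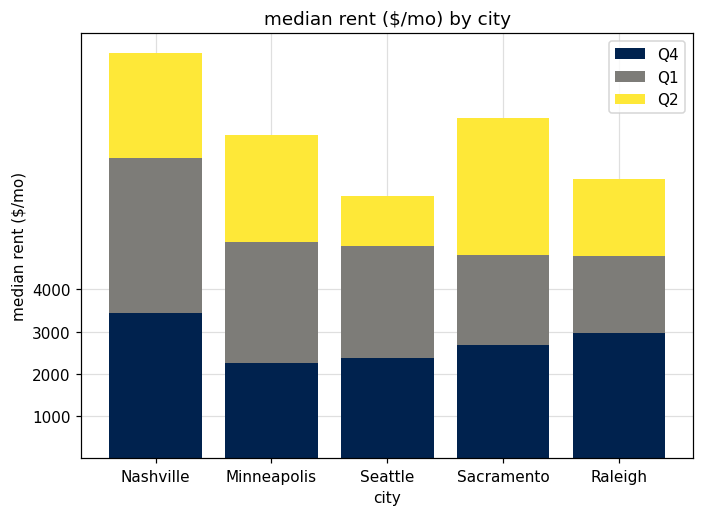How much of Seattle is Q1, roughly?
≈ 3000

Q1 top ≈ 5000, bottom ≈ 2000; segment ≈ 3000.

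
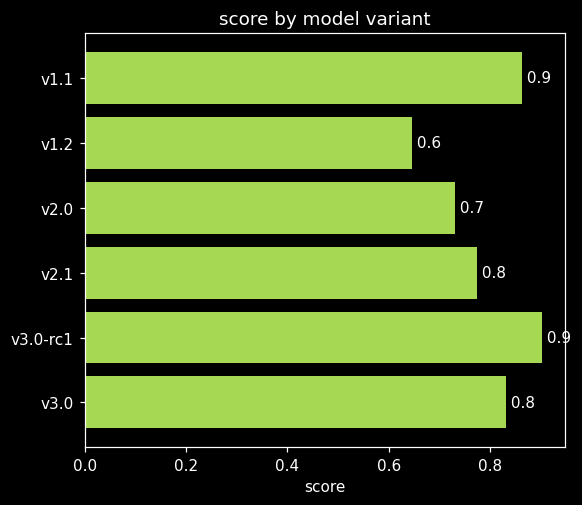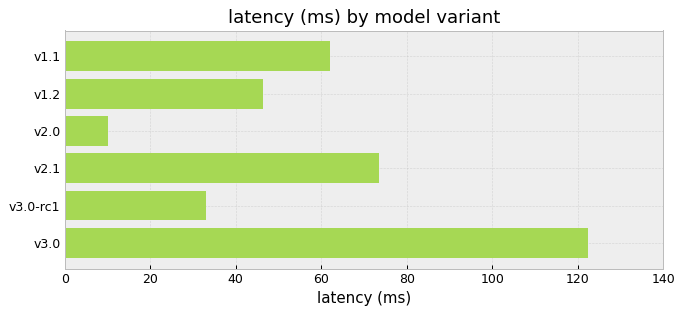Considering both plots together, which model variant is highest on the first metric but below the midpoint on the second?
Chart 2 median latency (ms) ≈ 60; below-median model variants: v1.2, v2.0, v3.0-rc1. Among those, v3.0-rc1 has the highest score (≈ 0.9).

v3.0-rc1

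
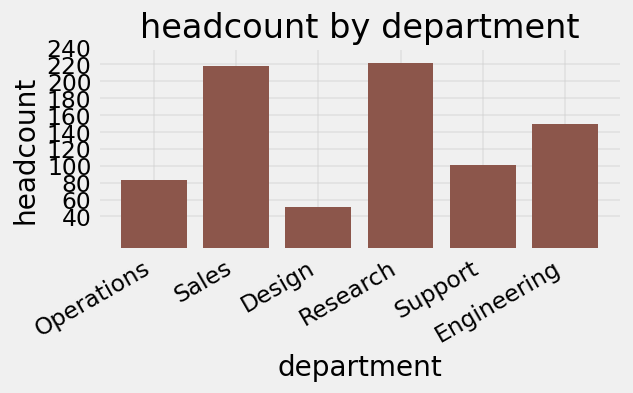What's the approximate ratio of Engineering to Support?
≈ 1.4×

Engineering ≈ 140, Support ≈ 100; 140/100 ≈ 1.4.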